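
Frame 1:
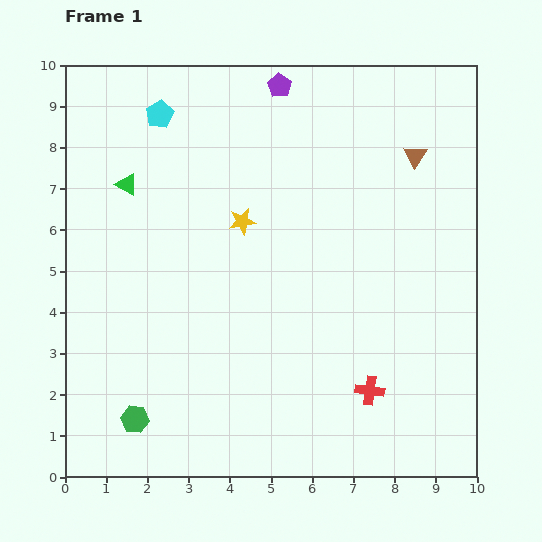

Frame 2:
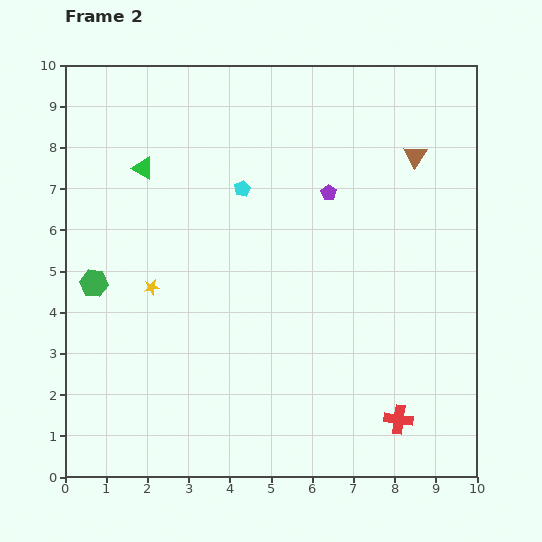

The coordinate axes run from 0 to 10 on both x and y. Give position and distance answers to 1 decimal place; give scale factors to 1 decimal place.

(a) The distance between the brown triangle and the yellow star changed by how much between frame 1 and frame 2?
+2.7

Distance in frame 1: 4.5. Distance in frame 2: 7.2.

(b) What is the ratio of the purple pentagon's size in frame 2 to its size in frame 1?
0.7×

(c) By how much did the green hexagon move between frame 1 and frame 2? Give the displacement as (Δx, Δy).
(-1.0, 3.3)

The green hexagon was at (1.7, 1.4) in frame 1 and (0.7, 4.7) in frame 2.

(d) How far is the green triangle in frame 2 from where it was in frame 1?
0.6

The green triangle moved from (1.5, 7.1) to (1.9, 7.5), a distance of √(0.4² + 0.4²) ≈ 0.6.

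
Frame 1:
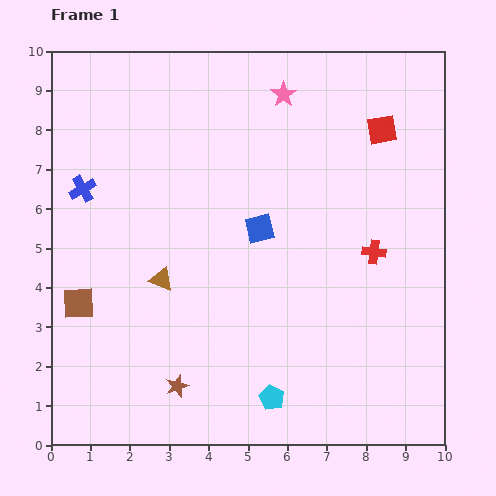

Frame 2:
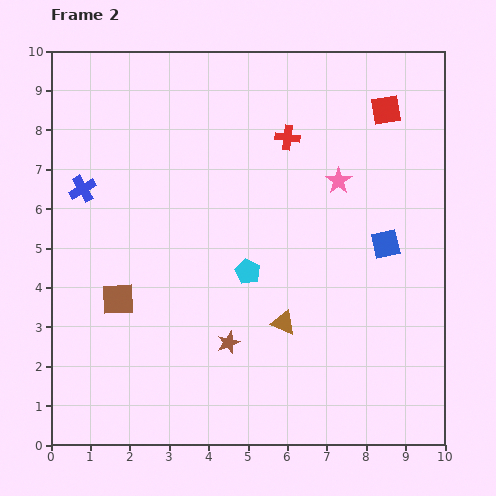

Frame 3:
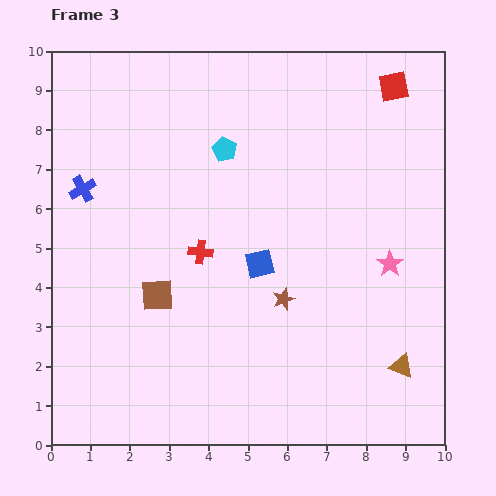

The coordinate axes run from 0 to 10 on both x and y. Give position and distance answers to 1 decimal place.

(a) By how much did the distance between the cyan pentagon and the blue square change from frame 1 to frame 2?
-0.7

Distance in frame 1: 4.3. Distance in frame 2: 3.6.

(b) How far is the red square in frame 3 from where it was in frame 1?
1.1

The red square moved from (8.4, 8.0) to (8.7, 9.1), a distance of √(0.3² + 1.1²) ≈ 1.1.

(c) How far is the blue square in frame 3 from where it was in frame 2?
3.2

The blue square moved from (8.5, 5.1) to (5.3, 4.6), a distance of √(3.2² + 0.5²) ≈ 3.2.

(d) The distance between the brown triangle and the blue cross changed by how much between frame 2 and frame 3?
+3.2

Distance in frame 2: 6.1. Distance in frame 3: 9.3.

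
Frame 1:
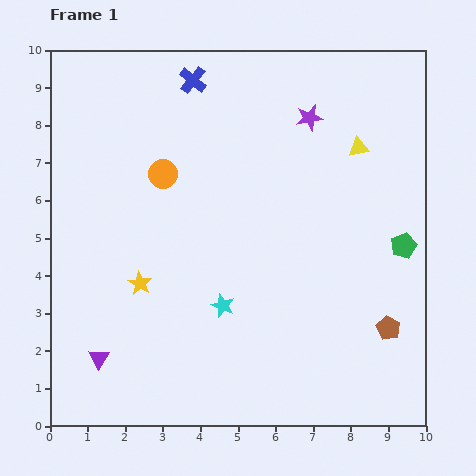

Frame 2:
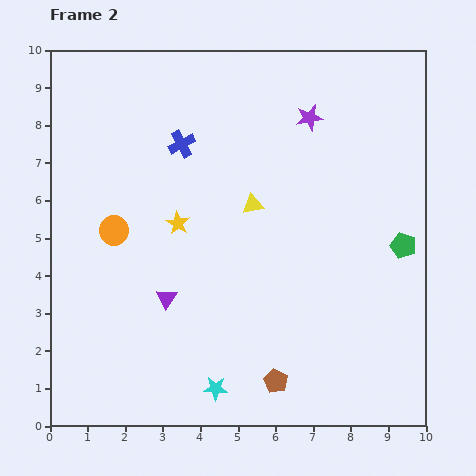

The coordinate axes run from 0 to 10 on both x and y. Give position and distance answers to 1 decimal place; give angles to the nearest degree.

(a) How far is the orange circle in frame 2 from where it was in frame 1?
2.0

The orange circle moved from (3.0, 6.7) to (1.7, 5.2), a distance of √(1.3² + 1.5²) ≈ 2.0.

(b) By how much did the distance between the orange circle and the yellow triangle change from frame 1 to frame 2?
-1.4

Distance in frame 1: 5.2. Distance in frame 2: 3.8.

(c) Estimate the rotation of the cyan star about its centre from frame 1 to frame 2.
19° counter-clockwise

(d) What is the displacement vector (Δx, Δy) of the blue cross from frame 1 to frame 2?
(-0.3, -1.7)

The blue cross was at (3.8, 9.2) in frame 1 and (3.5, 7.5) in frame 2.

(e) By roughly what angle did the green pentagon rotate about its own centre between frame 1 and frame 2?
28° counter-clockwise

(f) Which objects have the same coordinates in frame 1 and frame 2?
the green pentagon, the purple star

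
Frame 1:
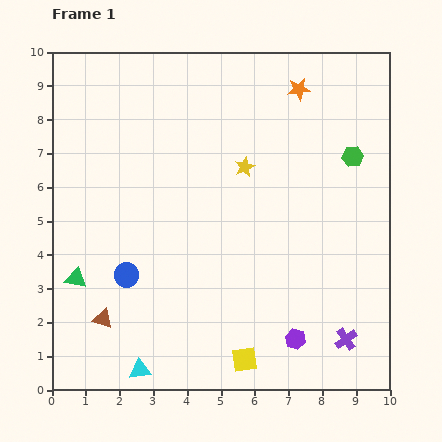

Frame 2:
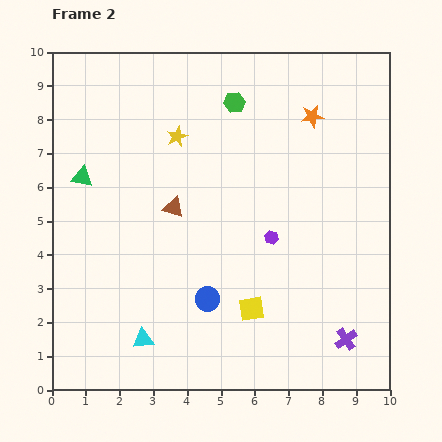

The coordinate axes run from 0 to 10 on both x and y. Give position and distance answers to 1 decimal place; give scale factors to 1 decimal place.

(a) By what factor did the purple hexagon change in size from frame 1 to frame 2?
0.7×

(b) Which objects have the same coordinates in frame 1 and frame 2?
the purple cross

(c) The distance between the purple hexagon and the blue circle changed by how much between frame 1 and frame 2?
-2.7

Distance in frame 1: 5.3. Distance in frame 2: 2.6.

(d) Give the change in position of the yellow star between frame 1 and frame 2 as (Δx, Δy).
(-2.0, 0.9)

The yellow star was at (5.7, 6.6) in frame 1 and (3.7, 7.5) in frame 2.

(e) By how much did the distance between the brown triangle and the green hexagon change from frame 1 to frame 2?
-5.2

Distance in frame 1: 8.8. Distance in frame 2: 3.6.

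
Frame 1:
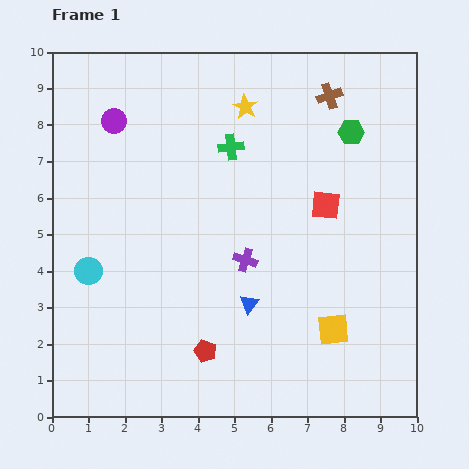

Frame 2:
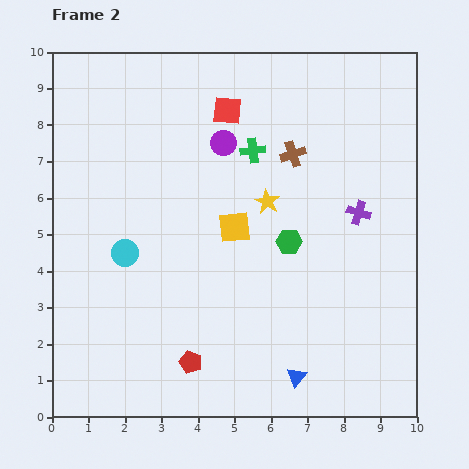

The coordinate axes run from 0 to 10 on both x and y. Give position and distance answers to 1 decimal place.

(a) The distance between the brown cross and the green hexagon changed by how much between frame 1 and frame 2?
+1.2

Distance in frame 1: 1.2. Distance in frame 2: 2.4.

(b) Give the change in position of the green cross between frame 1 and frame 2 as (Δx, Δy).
(0.6, -0.1)

The green cross was at (4.9, 7.4) in frame 1 and (5.5, 7.3) in frame 2.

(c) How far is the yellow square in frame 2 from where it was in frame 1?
3.9

The yellow square moved from (7.7, 2.4) to (5.0, 5.2), a distance of √(2.7² + 2.8²) ≈ 3.9.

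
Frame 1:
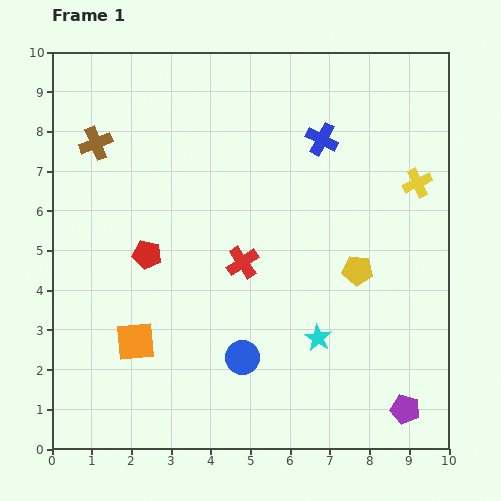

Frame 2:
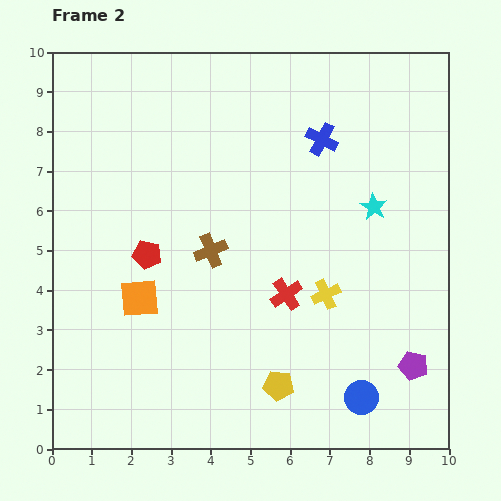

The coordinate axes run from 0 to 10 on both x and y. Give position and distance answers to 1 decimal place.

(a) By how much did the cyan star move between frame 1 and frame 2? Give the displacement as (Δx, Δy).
(1.4, 3.3)

The cyan star was at (6.7, 2.8) in frame 1 and (8.1, 6.1) in frame 2.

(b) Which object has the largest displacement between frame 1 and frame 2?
the brown cross

(moved 4.0; next 3.6)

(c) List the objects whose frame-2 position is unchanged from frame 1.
the blue cross, the red pentagon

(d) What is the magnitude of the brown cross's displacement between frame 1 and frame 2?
4.0

The brown cross moved from (1.1, 7.7) to (4.0, 5.0), a distance of √(2.9² + 2.7²) ≈ 4.0.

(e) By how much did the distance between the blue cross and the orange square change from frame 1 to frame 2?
-0.8

Distance in frame 1: 6.9. Distance in frame 2: 6.1.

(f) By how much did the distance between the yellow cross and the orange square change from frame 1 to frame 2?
-3.4

Distance in frame 1: 8.1. Distance in frame 2: 4.7.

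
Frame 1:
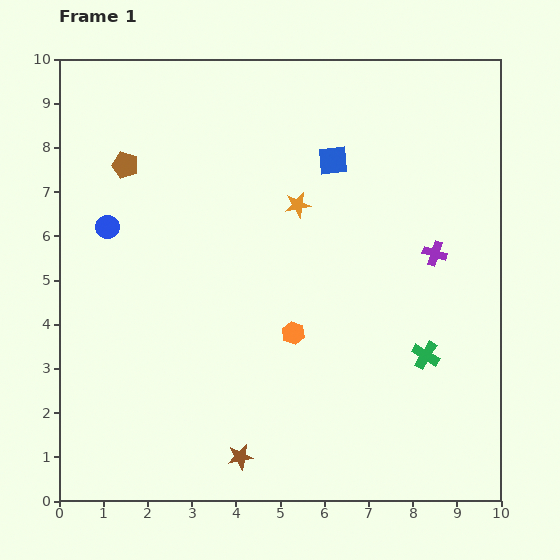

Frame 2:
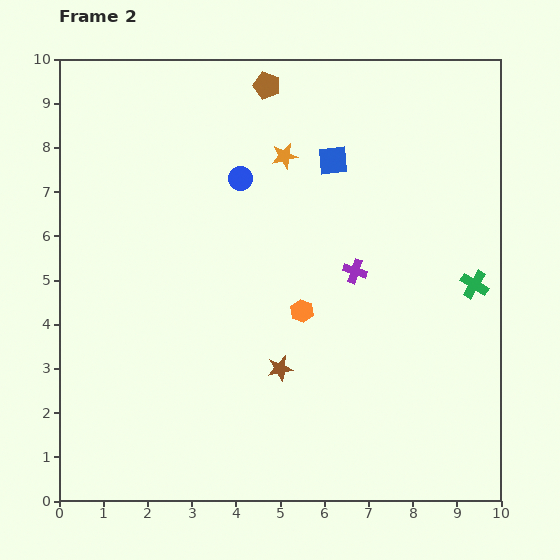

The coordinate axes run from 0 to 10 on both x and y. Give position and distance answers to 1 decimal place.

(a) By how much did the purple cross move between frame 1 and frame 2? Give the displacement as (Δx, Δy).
(-1.8, -0.4)

The purple cross was at (8.5, 5.6) in frame 1 and (6.7, 5.2) in frame 2.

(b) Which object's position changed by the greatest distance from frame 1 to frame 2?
the brown pentagon

(moved 3.7; next 3.2)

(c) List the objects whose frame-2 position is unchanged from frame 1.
the blue square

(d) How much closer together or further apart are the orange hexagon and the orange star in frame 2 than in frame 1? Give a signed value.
+0.6

Distance in frame 1: 2.9. Distance in frame 2: 3.5.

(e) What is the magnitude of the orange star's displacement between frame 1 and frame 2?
1.1

The orange star moved from (5.4, 6.7) to (5.1, 7.8), a distance of √(0.3² + 1.1²) ≈ 1.1.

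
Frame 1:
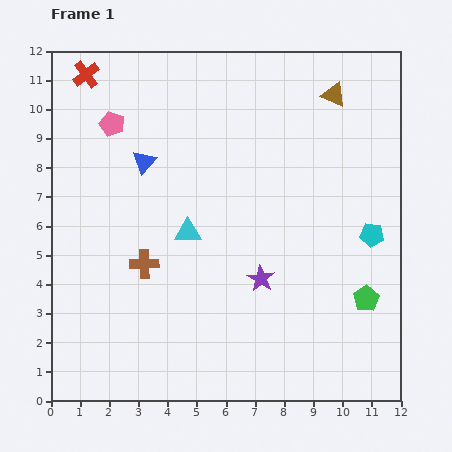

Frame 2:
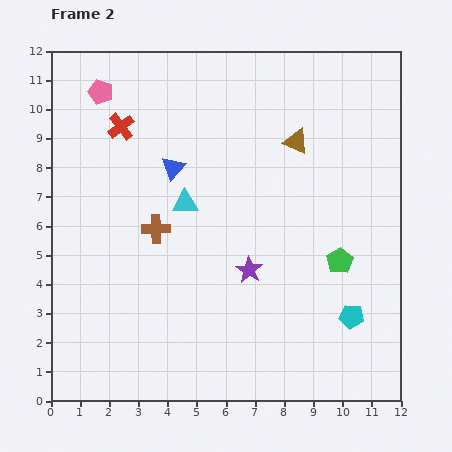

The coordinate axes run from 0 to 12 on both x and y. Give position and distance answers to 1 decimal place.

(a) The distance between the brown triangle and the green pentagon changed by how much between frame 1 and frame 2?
-2.7

Distance in frame 1: 7.1. Distance in frame 2: 4.4.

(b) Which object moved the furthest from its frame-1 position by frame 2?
the cyan pentagon

(moved 2.9; next 2.2)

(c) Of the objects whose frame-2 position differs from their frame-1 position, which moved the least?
the purple star

(moved 0.5)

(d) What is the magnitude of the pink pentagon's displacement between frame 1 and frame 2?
1.2

The pink pentagon moved from (2.1, 9.5) to (1.7, 10.6), a distance of √(0.4² + 1.1²) ≈ 1.2.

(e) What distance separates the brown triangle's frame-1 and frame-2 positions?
2.1

The brown triangle moved from (9.7, 10.5) to (8.4, 8.9), a distance of √(1.3² + 1.6²) ≈ 2.1.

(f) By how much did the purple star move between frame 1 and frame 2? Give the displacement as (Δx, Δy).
(-0.4, 0.3)

The purple star was at (7.2, 4.2) in frame 1 and (6.8, 4.5) in frame 2.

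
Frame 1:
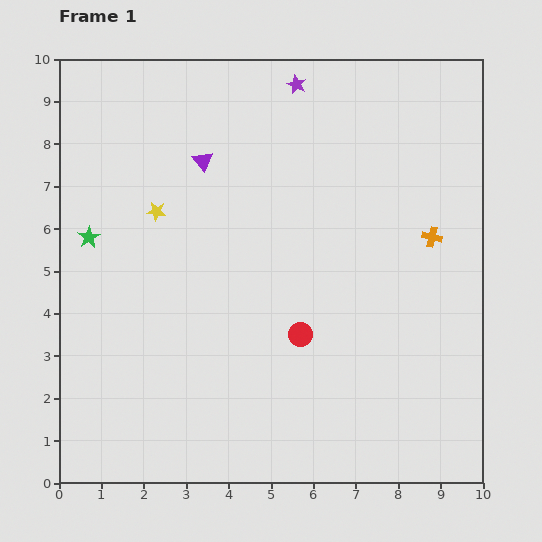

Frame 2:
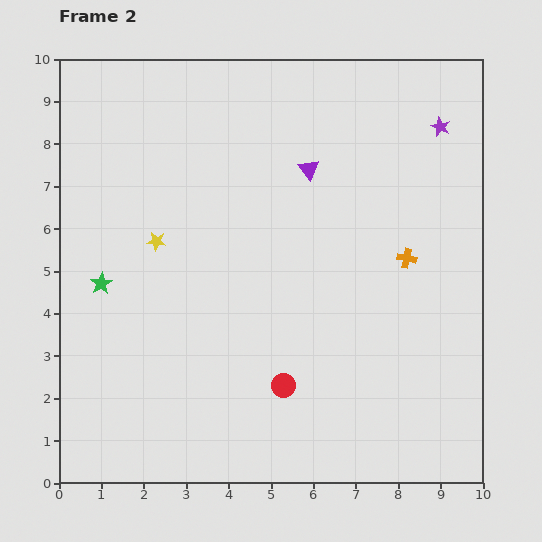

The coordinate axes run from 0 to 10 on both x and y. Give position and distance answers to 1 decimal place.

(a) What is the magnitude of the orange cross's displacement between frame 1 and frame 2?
0.8

The orange cross moved from (8.8, 5.8) to (8.2, 5.3), a distance of √(0.6² + 0.5²) ≈ 0.8.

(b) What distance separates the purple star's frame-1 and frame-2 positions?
3.5

The purple star moved from (5.6, 9.4) to (9.0, 8.4), a distance of √(3.4² + 1.0²) ≈ 3.5.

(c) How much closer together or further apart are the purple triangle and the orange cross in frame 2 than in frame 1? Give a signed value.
-2.6

Distance in frame 1: 5.7. Distance in frame 2: 3.1.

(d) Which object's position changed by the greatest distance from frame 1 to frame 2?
the purple star

(moved 3.5; next 2.5)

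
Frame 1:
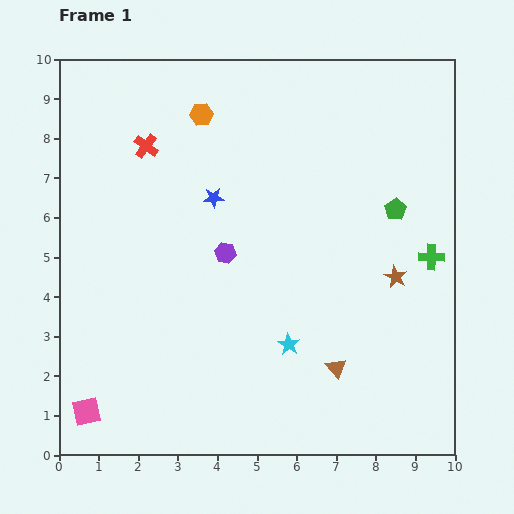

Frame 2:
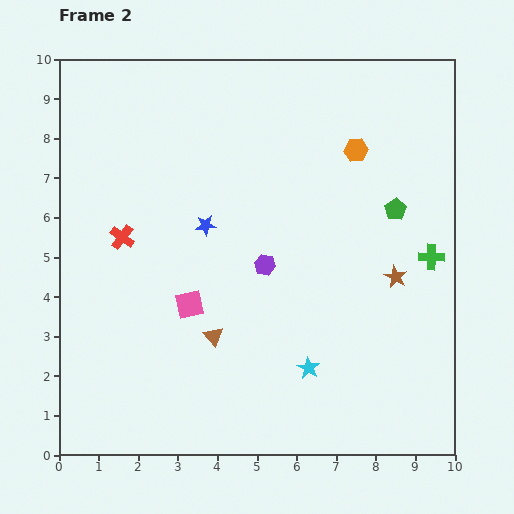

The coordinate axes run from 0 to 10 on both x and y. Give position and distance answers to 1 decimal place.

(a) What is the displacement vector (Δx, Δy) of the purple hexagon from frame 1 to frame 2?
(1.0, -0.3)

The purple hexagon was at (4.2, 5.1) in frame 1 and (5.2, 4.8) in frame 2.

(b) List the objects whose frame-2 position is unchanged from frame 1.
the green pentagon, the brown star, the green cross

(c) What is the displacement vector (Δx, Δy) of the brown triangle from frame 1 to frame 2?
(-3.1, 0.8)

The brown triangle was at (7.0, 2.2) in frame 1 and (3.9, 3.0) in frame 2.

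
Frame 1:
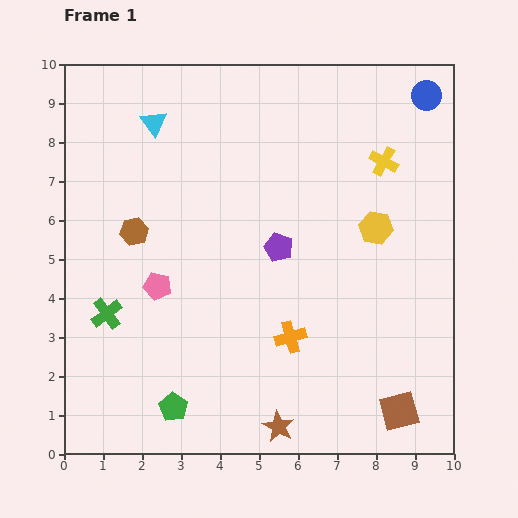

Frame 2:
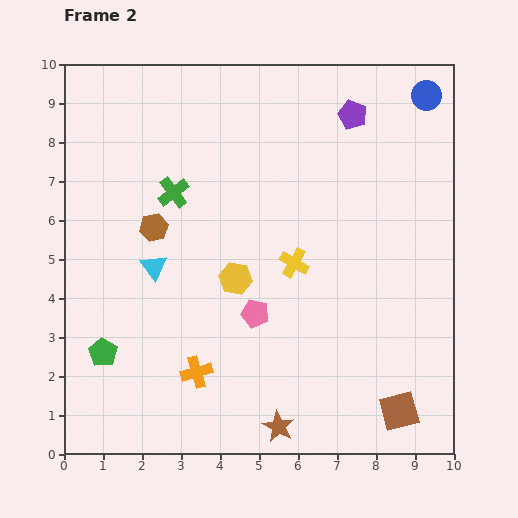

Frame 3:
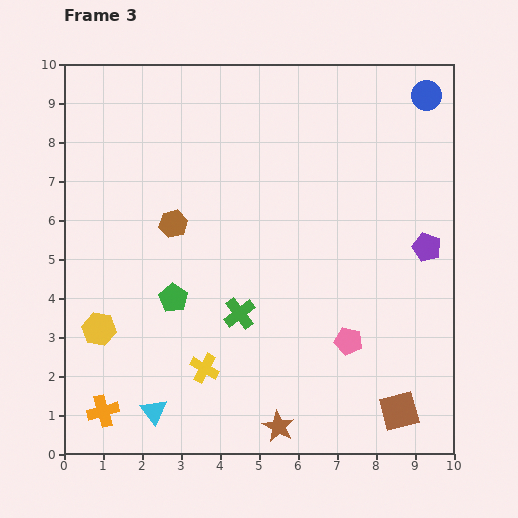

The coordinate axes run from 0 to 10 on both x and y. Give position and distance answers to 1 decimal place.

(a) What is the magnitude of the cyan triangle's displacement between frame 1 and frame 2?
3.7

The cyan triangle moved from (2.3, 8.5) to (2.3, 4.8), a distance of √(0.0² + 3.7²) ≈ 3.7.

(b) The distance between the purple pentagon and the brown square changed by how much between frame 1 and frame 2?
+2.5

Distance in frame 1: 5.2. Distance in frame 2: 7.7.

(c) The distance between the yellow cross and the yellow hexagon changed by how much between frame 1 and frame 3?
+1.2

Distance in frame 1: 1.7. Distance in frame 3: 2.9.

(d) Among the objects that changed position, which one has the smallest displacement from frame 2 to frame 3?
the brown hexagon

(moved 0.5)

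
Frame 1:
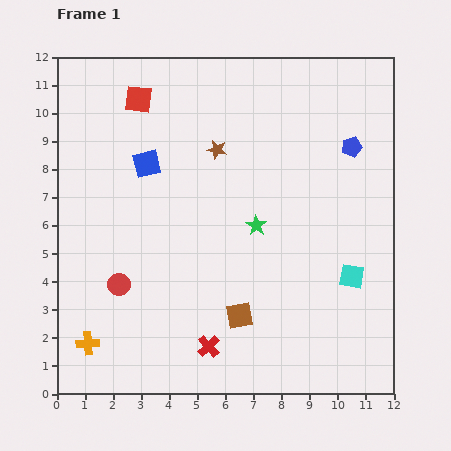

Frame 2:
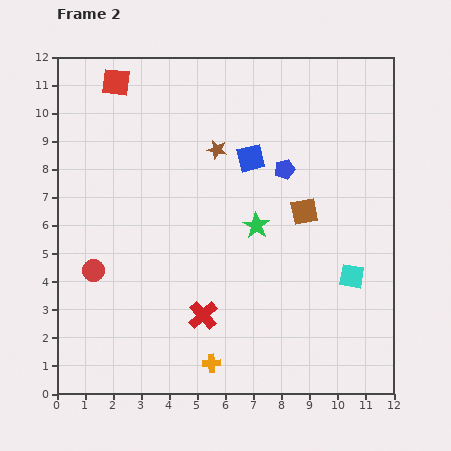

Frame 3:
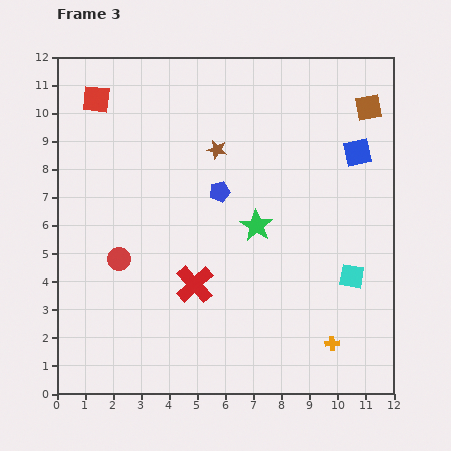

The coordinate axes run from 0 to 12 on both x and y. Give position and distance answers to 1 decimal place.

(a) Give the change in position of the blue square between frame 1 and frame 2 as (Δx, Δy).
(3.7, 0.2)

The blue square was at (3.2, 8.2) in frame 1 and (6.9, 8.4) in frame 2.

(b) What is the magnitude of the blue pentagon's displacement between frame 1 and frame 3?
5.0

The blue pentagon moved from (10.5, 8.8) to (5.8, 7.2), a distance of √(4.7² + 1.6²) ≈ 5.0.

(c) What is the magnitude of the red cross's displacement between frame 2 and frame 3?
1.1

The red cross moved from (5.2, 2.8) to (4.9, 3.9), a distance of √(0.3² + 1.1²) ≈ 1.1.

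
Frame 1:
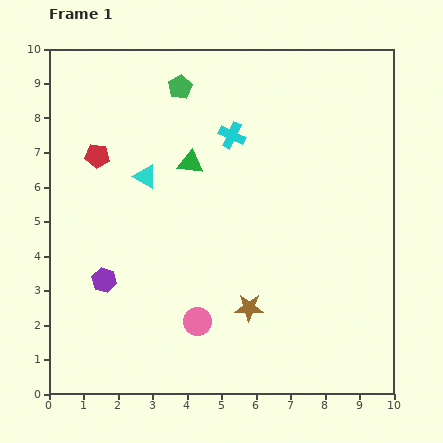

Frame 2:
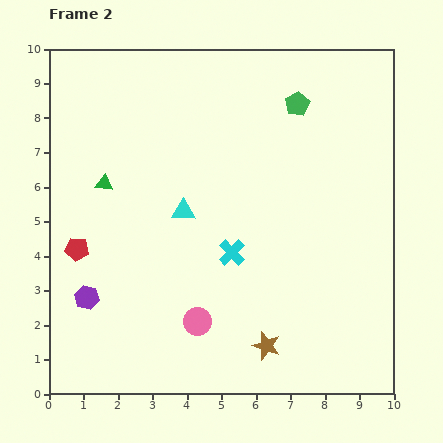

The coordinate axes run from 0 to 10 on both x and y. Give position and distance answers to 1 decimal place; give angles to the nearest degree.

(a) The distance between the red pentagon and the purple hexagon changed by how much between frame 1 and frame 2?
-2.2

Distance in frame 1: 3.6. Distance in frame 2: 1.4.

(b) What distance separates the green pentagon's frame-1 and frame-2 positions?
3.4

The green pentagon moved from (3.8, 8.9) to (7.2, 8.4), a distance of √(3.4² + 0.5²) ≈ 3.4.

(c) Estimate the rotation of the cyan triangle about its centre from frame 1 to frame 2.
29° counter-clockwise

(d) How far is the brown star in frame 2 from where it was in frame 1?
1.2

The brown star moved from (5.8, 2.5) to (6.3, 1.4), a distance of √(0.5² + 1.1²) ≈ 1.2.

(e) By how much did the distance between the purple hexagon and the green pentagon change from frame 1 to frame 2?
+2.3

Distance in frame 1: 6.0. Distance in frame 2: 8.3.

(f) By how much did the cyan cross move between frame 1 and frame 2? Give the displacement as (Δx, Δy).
(0.0, -3.4)

The cyan cross was at (5.3, 7.5) in frame 1 and (5.3, 4.1) in frame 2.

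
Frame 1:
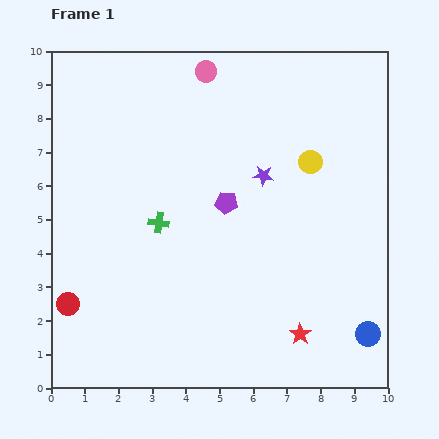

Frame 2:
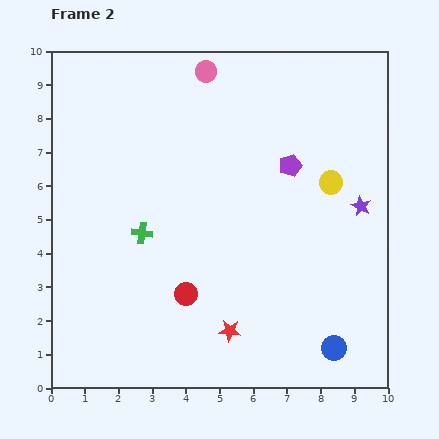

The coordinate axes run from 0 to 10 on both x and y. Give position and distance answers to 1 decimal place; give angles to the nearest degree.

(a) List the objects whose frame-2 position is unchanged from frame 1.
the pink circle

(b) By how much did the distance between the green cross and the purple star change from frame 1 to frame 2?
+3.1

Distance in frame 1: 3.4. Distance in frame 2: 6.5.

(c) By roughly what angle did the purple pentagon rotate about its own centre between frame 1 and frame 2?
25° counter-clockwise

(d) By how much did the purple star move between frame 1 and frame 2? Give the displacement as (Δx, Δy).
(2.9, -0.9)

The purple star was at (6.3, 6.3) in frame 1 and (9.2, 5.4) in frame 2.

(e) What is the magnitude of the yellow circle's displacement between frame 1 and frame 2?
0.8

The yellow circle moved from (7.7, 6.7) to (8.3, 6.1), a distance of √(0.6² + 0.6²) ≈ 0.8.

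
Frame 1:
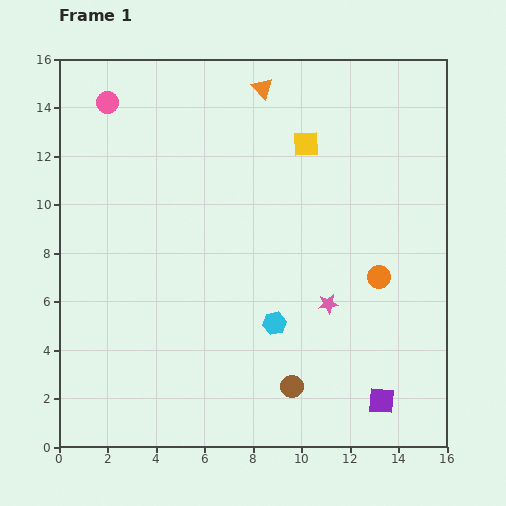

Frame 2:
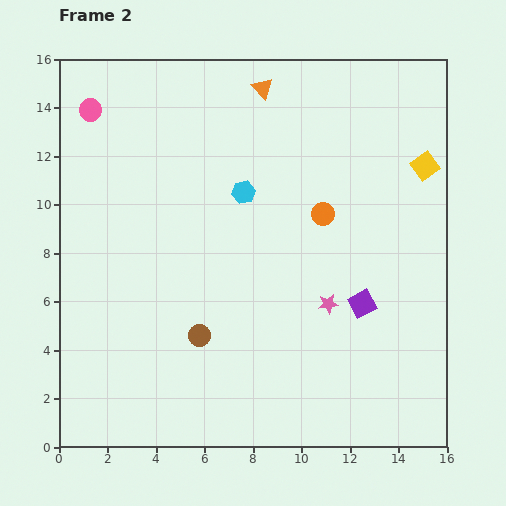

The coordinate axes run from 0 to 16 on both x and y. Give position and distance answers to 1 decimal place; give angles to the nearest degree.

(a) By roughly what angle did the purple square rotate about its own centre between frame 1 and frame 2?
32° counter-clockwise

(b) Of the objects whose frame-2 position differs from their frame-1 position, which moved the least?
the pink circle

(moved 0.8)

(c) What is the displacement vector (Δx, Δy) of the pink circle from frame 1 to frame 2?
(-0.7, -0.3)

The pink circle was at (2.0, 14.2) in frame 1 and (1.3, 13.9) in frame 2.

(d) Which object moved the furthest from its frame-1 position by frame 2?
the cyan hexagon

(moved 5.6; next 5.0)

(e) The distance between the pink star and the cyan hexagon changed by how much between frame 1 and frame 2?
+3.5

Distance in frame 1: 2.3. Distance in frame 2: 5.8.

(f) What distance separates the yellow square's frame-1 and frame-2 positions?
5.0

The yellow square moved from (10.2, 12.5) to (15.1, 11.6), a distance of √(4.9² + 0.9²) ≈ 5.0.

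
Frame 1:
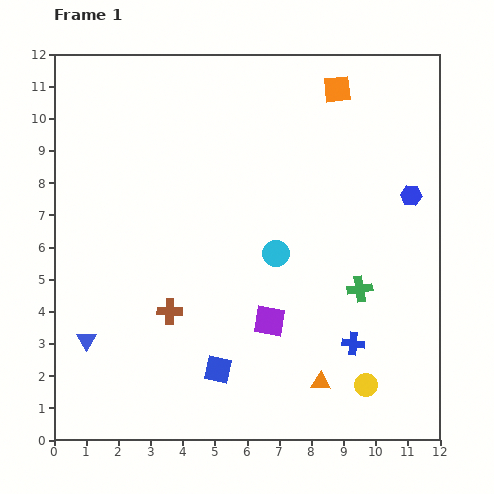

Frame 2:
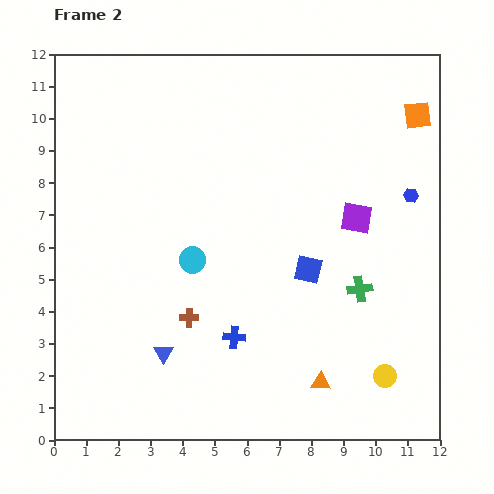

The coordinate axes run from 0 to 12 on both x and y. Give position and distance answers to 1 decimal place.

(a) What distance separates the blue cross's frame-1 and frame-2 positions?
3.7

The blue cross moved from (9.3, 3.0) to (5.6, 3.2), a distance of √(3.7² + 0.2²) ≈ 3.7.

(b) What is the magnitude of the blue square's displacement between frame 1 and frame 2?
4.2

The blue square moved from (5.1, 2.2) to (7.9, 5.3), a distance of √(2.8² + 3.1²) ≈ 4.2.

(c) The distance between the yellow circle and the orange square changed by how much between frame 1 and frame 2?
-1.0

Distance in frame 1: 9.2. Distance in frame 2: 8.2.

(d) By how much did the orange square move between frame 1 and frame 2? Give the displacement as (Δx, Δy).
(2.5, -0.8)

The orange square was at (8.8, 10.9) in frame 1 and (11.3, 10.1) in frame 2.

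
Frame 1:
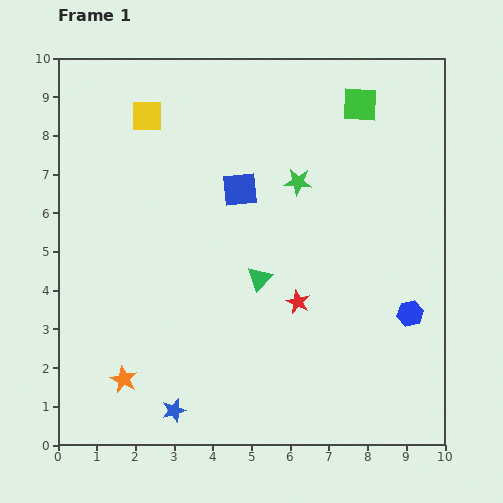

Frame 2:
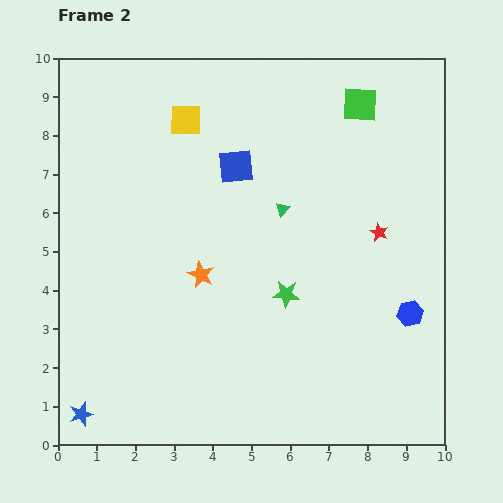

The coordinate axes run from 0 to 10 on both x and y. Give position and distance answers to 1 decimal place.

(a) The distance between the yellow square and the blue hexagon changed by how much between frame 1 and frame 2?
-0.8

Distance in frame 1: 8.5. Distance in frame 2: 7.7.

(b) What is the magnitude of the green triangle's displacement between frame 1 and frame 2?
1.9

The green triangle moved from (5.2, 4.3) to (5.8, 6.1), a distance of √(0.6² + 1.8²) ≈ 1.9.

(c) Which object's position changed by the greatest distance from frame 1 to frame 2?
the orange star

(moved 3.4; next 2.9)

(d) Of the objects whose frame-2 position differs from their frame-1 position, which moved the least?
the blue square

(moved 0.6)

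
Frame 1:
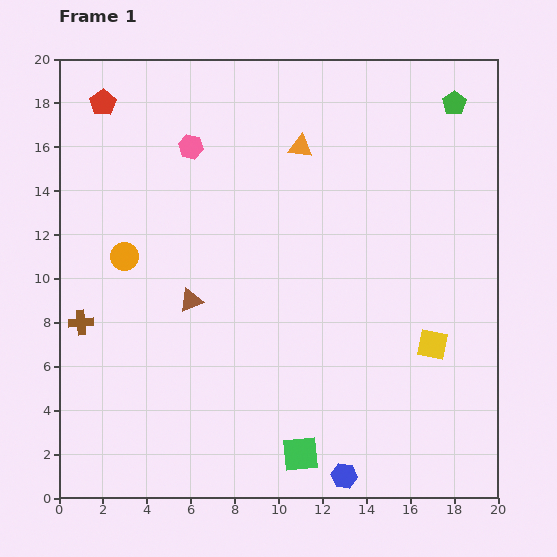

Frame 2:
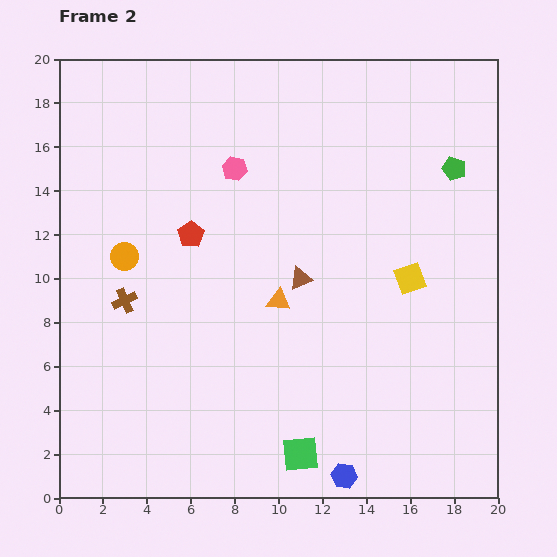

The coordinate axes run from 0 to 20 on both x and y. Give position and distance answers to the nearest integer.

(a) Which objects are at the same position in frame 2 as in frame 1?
the orange circle, the green square, the blue hexagon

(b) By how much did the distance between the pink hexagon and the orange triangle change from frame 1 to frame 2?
+1

Distance in frame 1: 5. Distance in frame 2: 6.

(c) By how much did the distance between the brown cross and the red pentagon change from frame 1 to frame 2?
-6

Distance in frame 1: 10. Distance in frame 2: 4.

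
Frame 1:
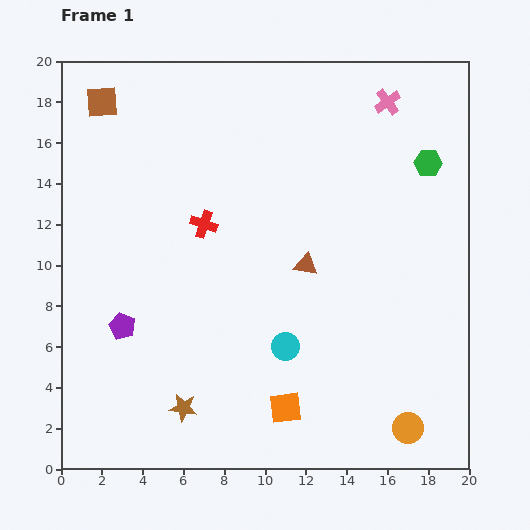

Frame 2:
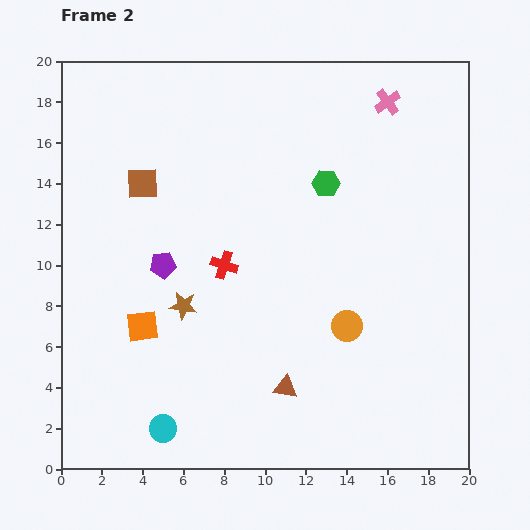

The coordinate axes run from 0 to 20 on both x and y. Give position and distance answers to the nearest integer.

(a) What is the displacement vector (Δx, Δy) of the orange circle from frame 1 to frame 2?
(-3, 5)

The orange circle was at (17, 2) in frame 1 and (14, 7) in frame 2.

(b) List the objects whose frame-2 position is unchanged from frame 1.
the pink cross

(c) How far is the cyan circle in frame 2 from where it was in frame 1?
7

The cyan circle moved from (11, 6) to (5, 2), a distance of √(6² + 4²) ≈ 7.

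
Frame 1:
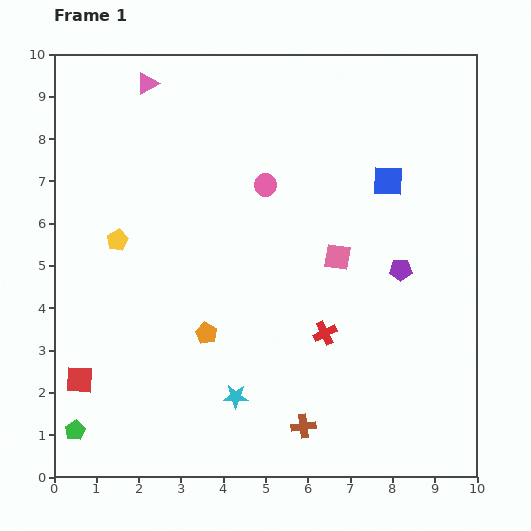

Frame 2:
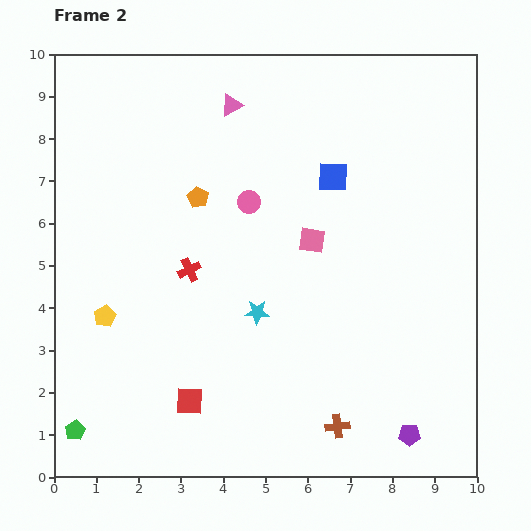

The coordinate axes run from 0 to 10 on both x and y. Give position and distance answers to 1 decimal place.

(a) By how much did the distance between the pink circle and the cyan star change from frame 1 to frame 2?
-2.4

Distance in frame 1: 5.0. Distance in frame 2: 2.6.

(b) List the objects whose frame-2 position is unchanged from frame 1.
the green pentagon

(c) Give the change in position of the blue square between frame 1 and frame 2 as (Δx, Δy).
(-1.3, 0.1)

The blue square was at (7.9, 7.0) in frame 1 and (6.6, 7.1) in frame 2.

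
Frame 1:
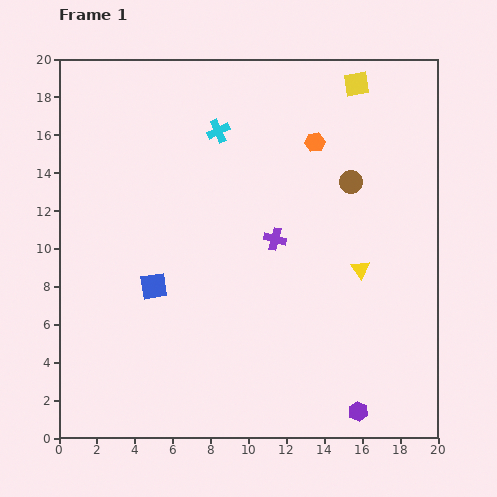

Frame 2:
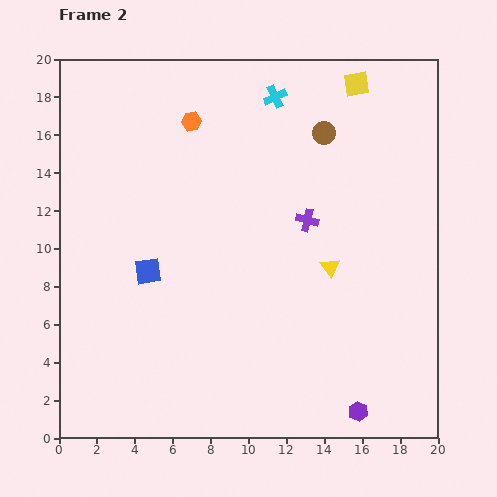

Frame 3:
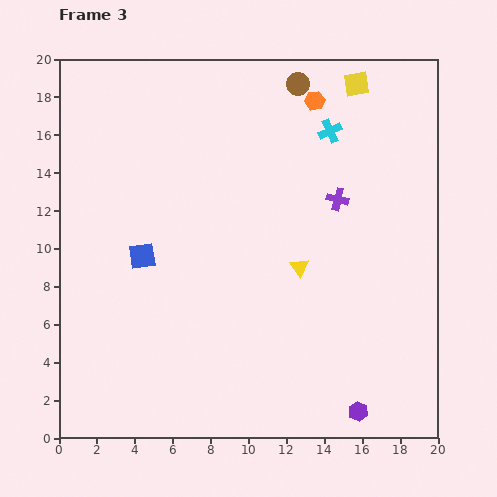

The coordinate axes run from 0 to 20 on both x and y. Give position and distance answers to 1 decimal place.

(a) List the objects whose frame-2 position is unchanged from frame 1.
the yellow square, the purple hexagon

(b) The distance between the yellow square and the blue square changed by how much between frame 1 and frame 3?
-0.6

Distance in frame 1: 15.1. Distance in frame 3: 14.5.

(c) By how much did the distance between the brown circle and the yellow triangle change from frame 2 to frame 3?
+2.6

Distance in frame 2: 7.1. Distance in frame 3: 9.7.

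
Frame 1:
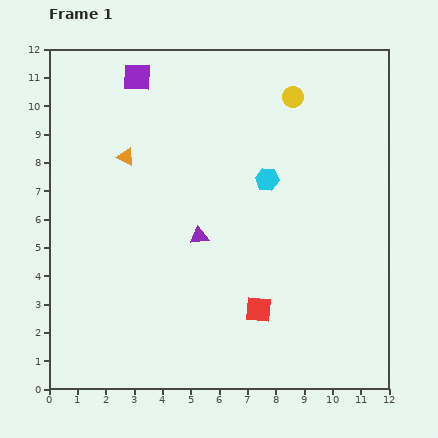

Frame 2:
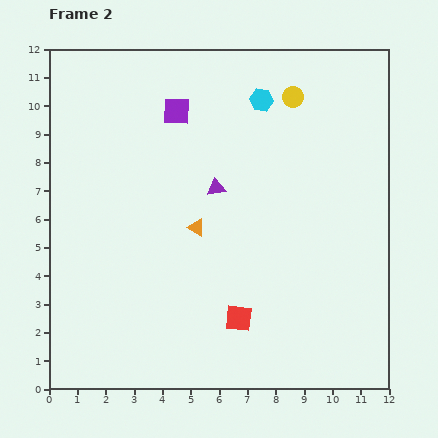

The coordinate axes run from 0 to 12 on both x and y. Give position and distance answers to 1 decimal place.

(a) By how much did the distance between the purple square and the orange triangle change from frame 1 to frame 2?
+1.4

Distance in frame 1: 2.8. Distance in frame 2: 4.2.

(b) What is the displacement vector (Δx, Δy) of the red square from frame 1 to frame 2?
(-0.7, -0.3)

The red square was at (7.4, 2.8) in frame 1 and (6.7, 2.5) in frame 2.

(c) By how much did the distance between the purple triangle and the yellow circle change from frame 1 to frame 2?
-1.7

Distance in frame 1: 5.9. Distance in frame 2: 4.2.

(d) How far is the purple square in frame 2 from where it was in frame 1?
1.8

The purple square moved from (3.1, 11.0) to (4.5, 9.8), a distance of √(1.4² + 1.2²) ≈ 1.8.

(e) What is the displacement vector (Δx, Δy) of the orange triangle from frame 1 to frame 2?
(2.5, -2.5)

The orange triangle was at (2.7, 8.2) in frame 1 and (5.2, 5.7) in frame 2.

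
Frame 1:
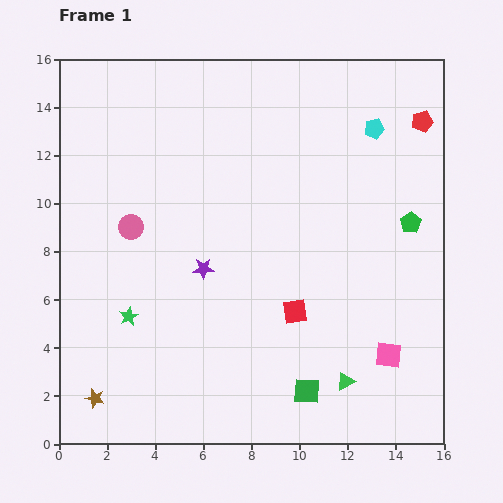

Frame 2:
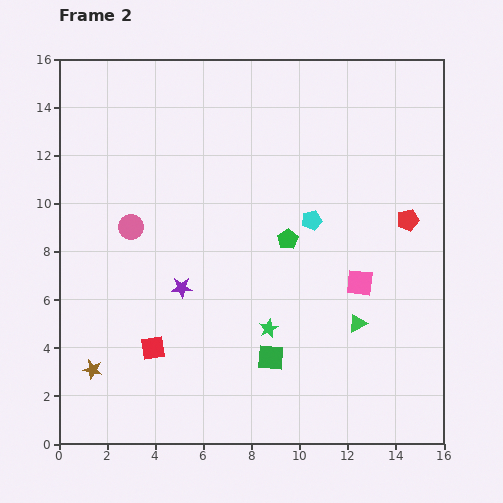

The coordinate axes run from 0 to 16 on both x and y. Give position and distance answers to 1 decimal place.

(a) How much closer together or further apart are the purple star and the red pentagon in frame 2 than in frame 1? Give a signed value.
-1.2

Distance in frame 1: 11.0. Distance in frame 2: 9.8.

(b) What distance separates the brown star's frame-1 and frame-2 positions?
1.2

The brown star moved from (1.5, 1.9) to (1.4, 3.1), a distance of √(0.1² + 1.2²) ≈ 1.2.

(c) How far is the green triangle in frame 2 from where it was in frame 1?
2.5

The green triangle moved from (11.9, 2.6) to (12.4, 5.0), a distance of √(0.5² + 2.4²) ≈ 2.5.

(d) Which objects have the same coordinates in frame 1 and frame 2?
the pink circle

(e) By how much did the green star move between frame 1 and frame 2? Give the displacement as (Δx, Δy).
(5.8, -0.5)

The green star was at (2.9, 5.3) in frame 1 and (8.7, 4.8) in frame 2.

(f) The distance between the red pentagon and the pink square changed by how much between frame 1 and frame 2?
-6.5

Distance in frame 1: 9.8. Distance in frame 2: 3.3.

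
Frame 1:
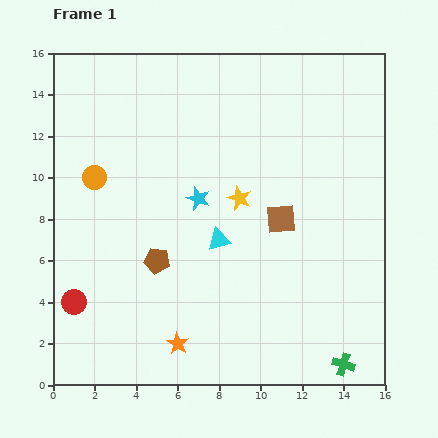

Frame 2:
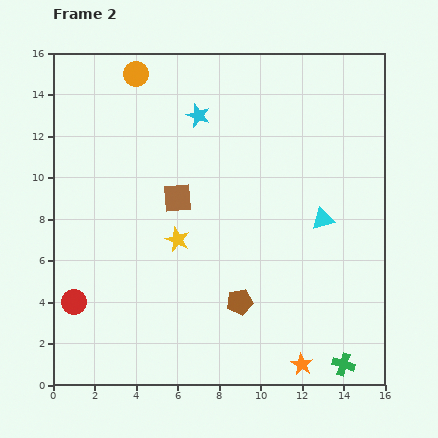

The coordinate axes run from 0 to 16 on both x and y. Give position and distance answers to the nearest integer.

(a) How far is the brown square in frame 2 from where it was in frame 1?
5

The brown square moved from (11, 8) to (6, 9), a distance of √(5² + 1²) ≈ 5.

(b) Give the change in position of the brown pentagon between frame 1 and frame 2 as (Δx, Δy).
(4, -2)

The brown pentagon was at (5, 6) in frame 1 and (9, 4) in frame 2.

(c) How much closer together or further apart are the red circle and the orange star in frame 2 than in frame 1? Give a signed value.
+6

Distance in frame 1: 5. Distance in frame 2: 11.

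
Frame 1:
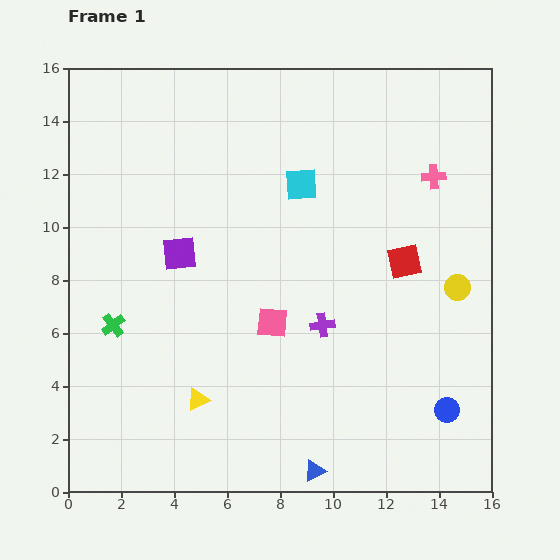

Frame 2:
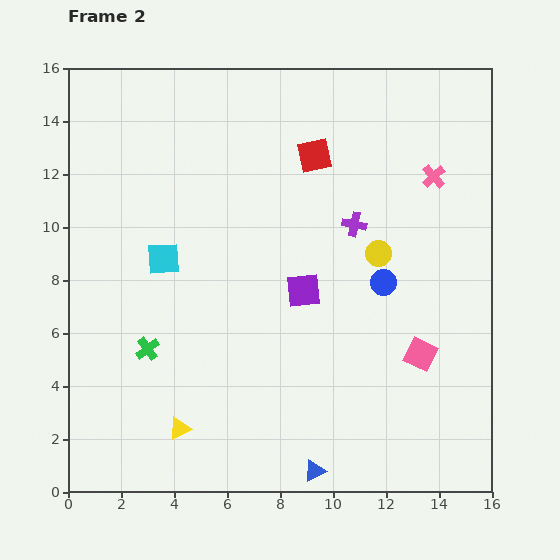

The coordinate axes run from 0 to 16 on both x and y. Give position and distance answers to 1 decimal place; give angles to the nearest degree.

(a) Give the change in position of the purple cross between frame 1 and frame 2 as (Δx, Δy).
(1.2, 3.8)

The purple cross was at (9.6, 6.3) in frame 1 and (10.8, 10.1) in frame 2.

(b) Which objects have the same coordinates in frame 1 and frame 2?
the pink cross, the blue triangle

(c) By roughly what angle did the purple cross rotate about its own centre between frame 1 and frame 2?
20° clockwise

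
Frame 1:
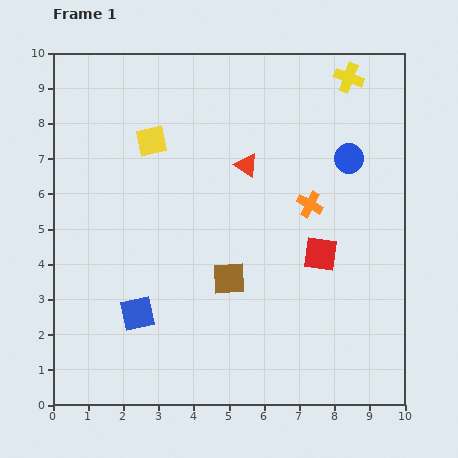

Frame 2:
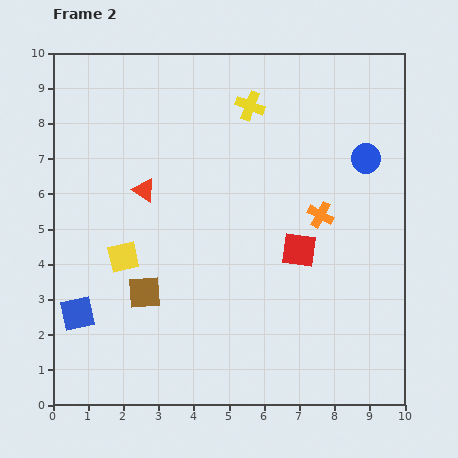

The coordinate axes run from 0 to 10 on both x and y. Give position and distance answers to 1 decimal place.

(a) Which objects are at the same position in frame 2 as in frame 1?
none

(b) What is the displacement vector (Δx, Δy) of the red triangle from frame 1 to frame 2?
(-2.9, -0.7)

The red triangle was at (5.5, 6.8) in frame 1 and (2.6, 6.1) in frame 2.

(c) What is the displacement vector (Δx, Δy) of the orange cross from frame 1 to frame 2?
(0.3, -0.3)

The orange cross was at (7.3, 5.7) in frame 1 and (7.6, 5.4) in frame 2.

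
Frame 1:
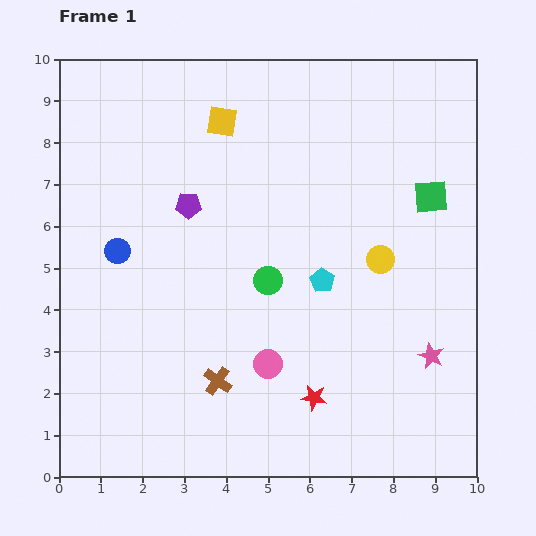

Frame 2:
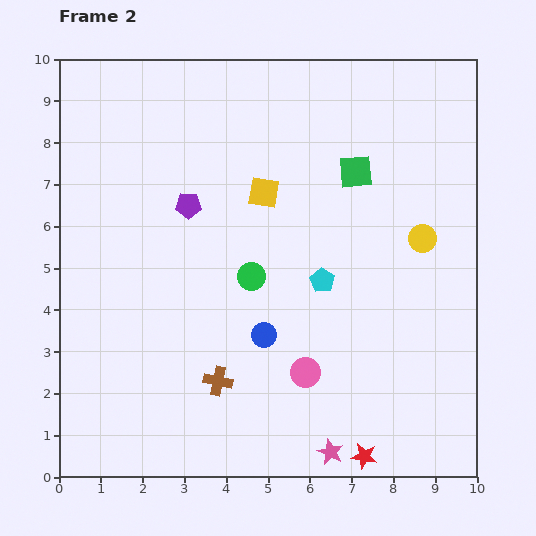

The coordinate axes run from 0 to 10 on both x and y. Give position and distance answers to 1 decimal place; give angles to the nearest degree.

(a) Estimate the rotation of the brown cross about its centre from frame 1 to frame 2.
24° counter-clockwise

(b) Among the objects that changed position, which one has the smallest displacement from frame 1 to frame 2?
the green circle

(moved 0.4)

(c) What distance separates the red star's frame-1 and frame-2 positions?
1.8

The red star moved from (6.1, 1.9) to (7.3, 0.5), a distance of √(1.2² + 1.4²) ≈ 1.8.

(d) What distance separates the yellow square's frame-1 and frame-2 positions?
2.0

The yellow square moved from (3.9, 8.5) to (4.9, 6.8), a distance of √(1.0² + 1.7²) ≈ 2.0.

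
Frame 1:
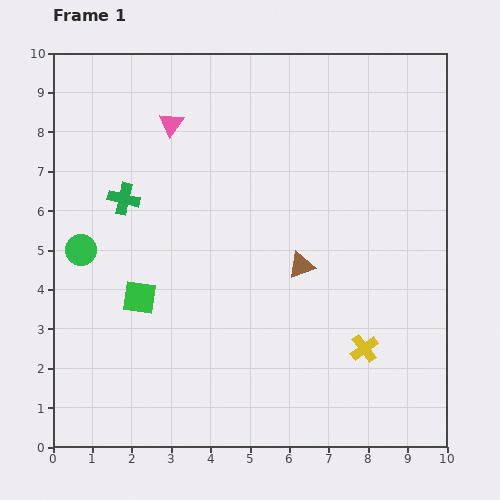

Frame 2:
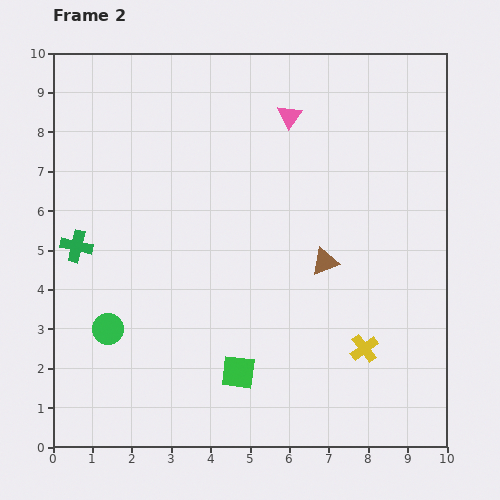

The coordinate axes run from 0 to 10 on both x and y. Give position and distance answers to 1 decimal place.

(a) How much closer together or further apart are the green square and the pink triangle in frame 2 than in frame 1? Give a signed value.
+2.1

Distance in frame 1: 4.5. Distance in frame 2: 6.6.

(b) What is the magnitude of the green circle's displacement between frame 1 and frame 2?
2.1

The green circle moved from (0.7, 5.0) to (1.4, 3.0), a distance of √(0.7² + 2.0²) ≈ 2.1.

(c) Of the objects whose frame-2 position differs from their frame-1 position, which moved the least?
the brown triangle

(moved 0.6)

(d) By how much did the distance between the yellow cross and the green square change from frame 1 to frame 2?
-2.5

Distance in frame 1: 5.8. Distance in frame 2: 3.3.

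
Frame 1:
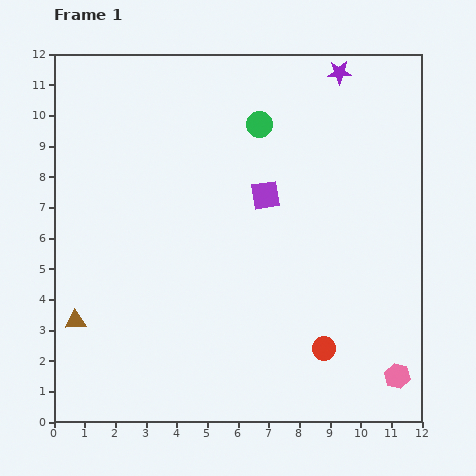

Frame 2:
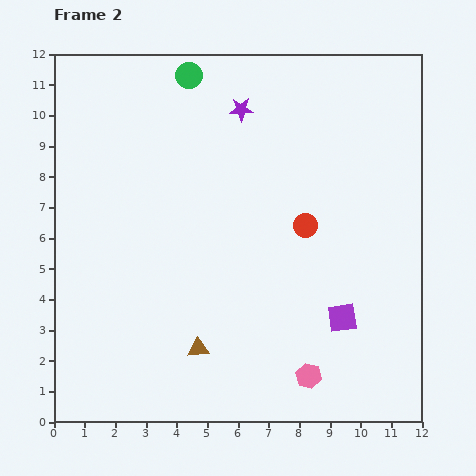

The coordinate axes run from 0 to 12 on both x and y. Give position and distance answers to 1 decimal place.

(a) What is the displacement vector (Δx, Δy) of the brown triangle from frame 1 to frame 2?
(4.0, -0.9)

The brown triangle was at (0.7, 3.3) in frame 1 and (4.7, 2.4) in frame 2.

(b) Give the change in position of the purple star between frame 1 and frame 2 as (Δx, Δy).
(-3.2, -1.2)

The purple star was at (9.3, 11.4) in frame 1 and (6.1, 10.2) in frame 2.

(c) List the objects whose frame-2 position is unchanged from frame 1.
none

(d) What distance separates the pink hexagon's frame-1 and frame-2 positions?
2.9

The pink hexagon moved from (11.2, 1.5) to (8.3, 1.5), a distance of √(2.9² + 0.0²) ≈ 2.9.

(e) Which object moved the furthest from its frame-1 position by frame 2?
the purple square

(moved 4.7; next 4.1)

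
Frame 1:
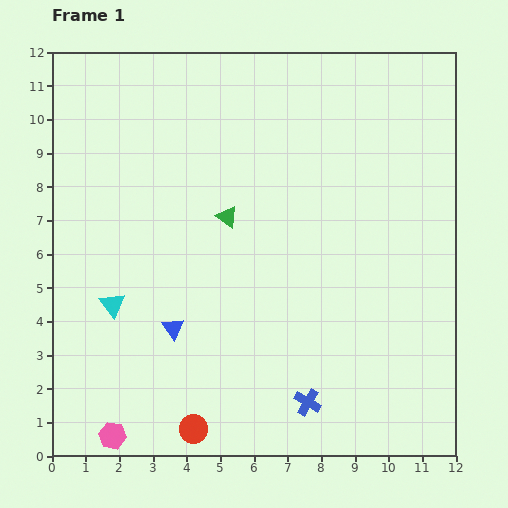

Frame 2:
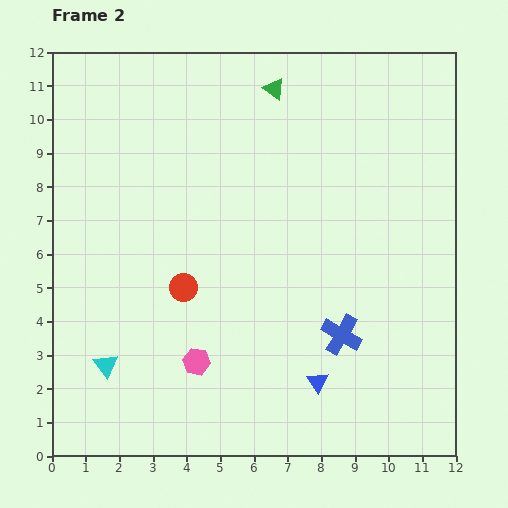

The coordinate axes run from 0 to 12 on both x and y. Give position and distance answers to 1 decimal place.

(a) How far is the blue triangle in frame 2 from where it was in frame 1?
4.6

The blue triangle moved from (3.6, 3.8) to (7.9, 2.2), a distance of √(4.3² + 1.6²) ≈ 4.6.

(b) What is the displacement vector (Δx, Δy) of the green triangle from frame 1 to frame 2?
(1.4, 3.8)

The green triangle was at (5.2, 7.1) in frame 1 and (6.6, 10.9) in frame 2.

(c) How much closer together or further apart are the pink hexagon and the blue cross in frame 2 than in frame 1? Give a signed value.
-1.5

Distance in frame 1: 5.9. Distance in frame 2: 4.4.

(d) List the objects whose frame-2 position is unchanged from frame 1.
none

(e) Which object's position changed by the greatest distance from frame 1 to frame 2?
the blue triangle

(moved 4.6; next 4.2)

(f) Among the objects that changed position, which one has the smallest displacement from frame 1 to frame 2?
the cyan triangle

(moved 1.8)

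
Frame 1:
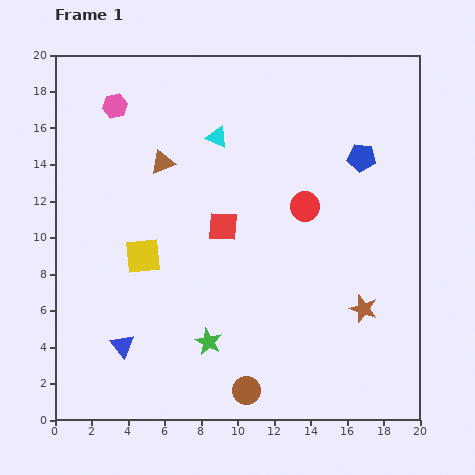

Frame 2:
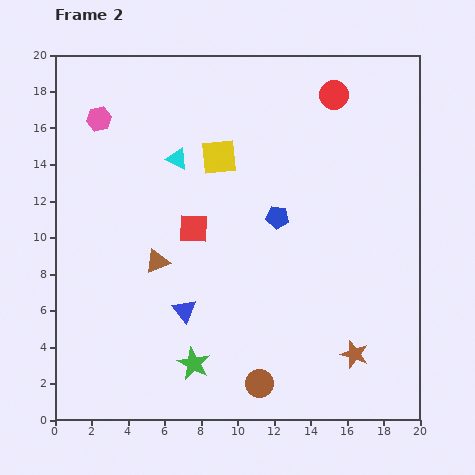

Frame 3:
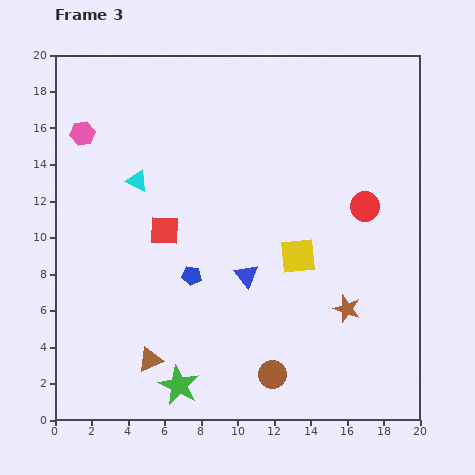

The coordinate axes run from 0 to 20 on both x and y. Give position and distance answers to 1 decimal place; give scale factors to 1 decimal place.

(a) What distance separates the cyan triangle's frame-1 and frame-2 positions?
2.5

The cyan triangle moved from (8.9, 15.5) to (6.7, 14.3), a distance of √(2.2² + 1.2²) ≈ 2.5.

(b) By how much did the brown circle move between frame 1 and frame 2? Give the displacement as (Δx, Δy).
(0.7, 0.4)

The brown circle was at (10.5, 1.6) in frame 1 and (11.2, 2.0) in frame 2.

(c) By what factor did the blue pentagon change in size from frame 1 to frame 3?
0.7×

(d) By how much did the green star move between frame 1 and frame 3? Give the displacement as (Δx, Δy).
(-1.6, -2.4)

The green star was at (8.4, 4.3) in frame 1 and (6.8, 1.9) in frame 3.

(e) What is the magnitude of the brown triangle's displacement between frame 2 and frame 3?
5.4

The brown triangle moved from (5.6, 8.7) to (5.2, 3.3), a distance of √(0.4² + 5.4²) ≈ 5.4.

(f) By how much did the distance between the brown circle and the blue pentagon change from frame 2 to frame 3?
-2.2

Distance in frame 2: 9.2. Distance in frame 3: 7.0.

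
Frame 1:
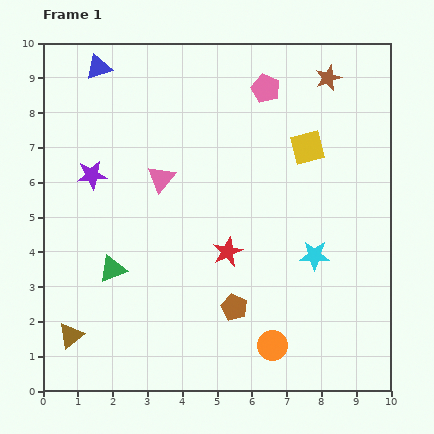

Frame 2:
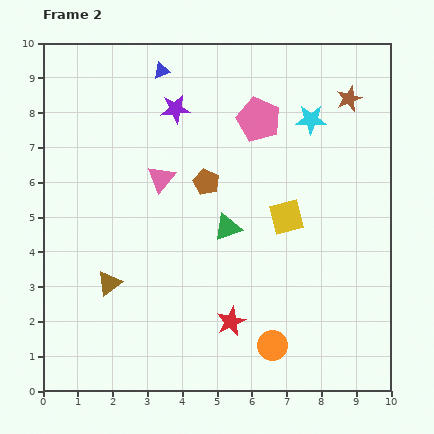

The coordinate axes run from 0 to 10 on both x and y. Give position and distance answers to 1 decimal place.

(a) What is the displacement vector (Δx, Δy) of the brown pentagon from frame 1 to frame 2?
(-0.8, 3.6)

The brown pentagon was at (5.5, 2.4) in frame 1 and (4.7, 6.0) in frame 2.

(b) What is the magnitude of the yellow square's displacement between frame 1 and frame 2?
2.1

The yellow square moved from (7.6, 7.0) to (7.0, 5.0), a distance of √(0.6² + 2.0²) ≈ 2.1.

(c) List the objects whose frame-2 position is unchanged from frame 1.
the pink triangle, the orange circle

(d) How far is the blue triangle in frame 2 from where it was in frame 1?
1.8

The blue triangle moved from (1.6, 9.3) to (3.4, 9.2), a distance of √(1.8² + 0.1²) ≈ 1.8.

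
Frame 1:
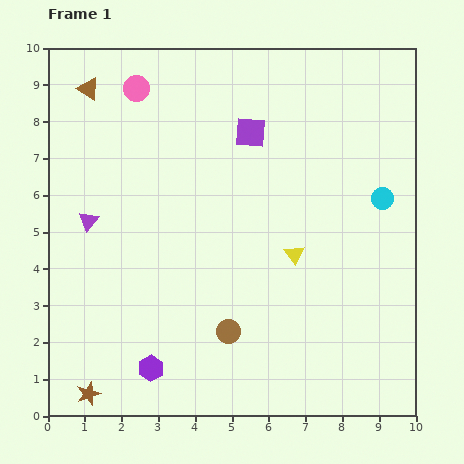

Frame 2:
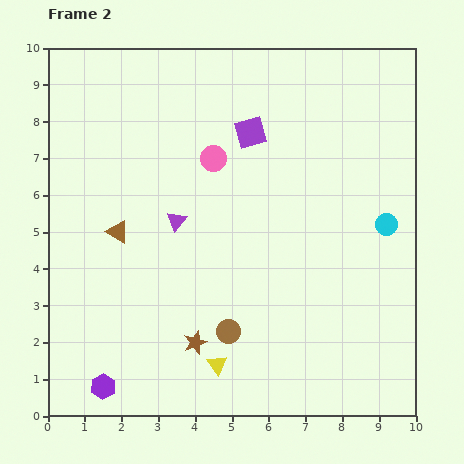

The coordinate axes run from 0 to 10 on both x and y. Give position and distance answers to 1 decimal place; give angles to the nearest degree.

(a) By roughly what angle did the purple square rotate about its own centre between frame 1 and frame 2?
21° counter-clockwise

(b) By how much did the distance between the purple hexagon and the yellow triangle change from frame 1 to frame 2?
-1.8

Distance in frame 1: 5.0. Distance in frame 2: 3.2.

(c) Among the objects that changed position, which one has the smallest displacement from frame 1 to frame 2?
the cyan circle

(moved 0.7)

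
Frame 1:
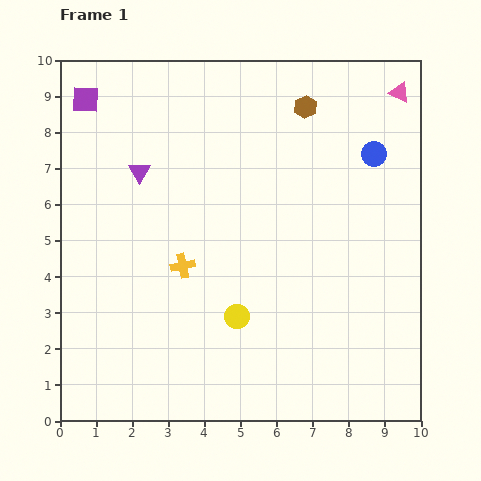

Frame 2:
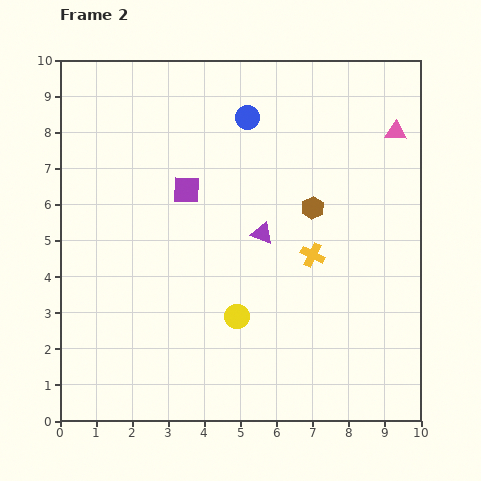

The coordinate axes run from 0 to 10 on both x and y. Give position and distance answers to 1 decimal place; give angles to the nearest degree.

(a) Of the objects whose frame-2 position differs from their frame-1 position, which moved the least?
the pink triangle

(moved 1.1)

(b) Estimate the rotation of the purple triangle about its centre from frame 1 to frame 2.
39° counter-clockwise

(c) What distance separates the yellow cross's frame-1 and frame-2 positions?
3.6

The yellow cross moved from (3.4, 4.3) to (7.0, 4.6), a distance of √(3.6² + 0.3²) ≈ 3.6.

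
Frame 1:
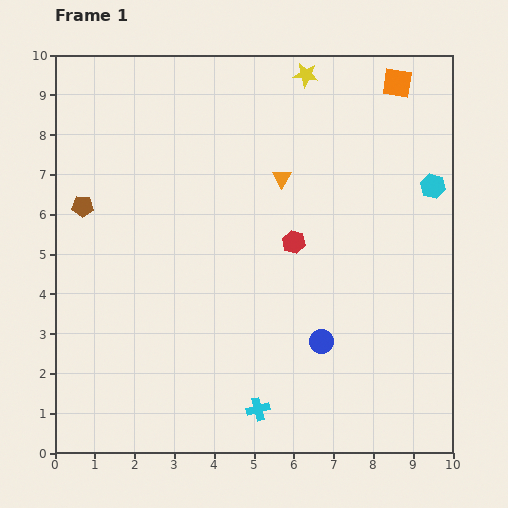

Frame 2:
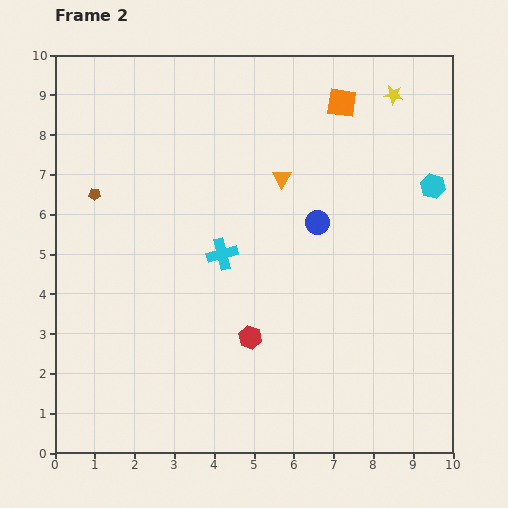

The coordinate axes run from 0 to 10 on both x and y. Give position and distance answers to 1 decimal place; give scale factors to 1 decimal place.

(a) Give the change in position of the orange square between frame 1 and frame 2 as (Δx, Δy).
(-1.4, -0.5)

The orange square was at (8.6, 9.3) in frame 1 and (7.2, 8.8) in frame 2.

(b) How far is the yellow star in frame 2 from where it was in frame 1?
2.3

The yellow star moved from (6.3, 9.5) to (8.5, 9.0), a distance of √(2.2² + 0.5²) ≈ 2.3.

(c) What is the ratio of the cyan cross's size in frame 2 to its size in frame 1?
1.4×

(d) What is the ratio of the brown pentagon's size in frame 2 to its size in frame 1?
0.6×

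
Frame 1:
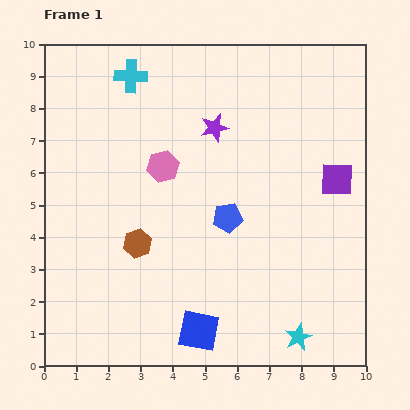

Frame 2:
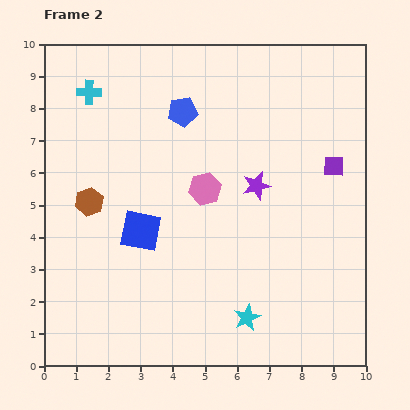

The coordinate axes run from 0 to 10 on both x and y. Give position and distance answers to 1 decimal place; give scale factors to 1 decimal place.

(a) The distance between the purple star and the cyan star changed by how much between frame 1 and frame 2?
-2.9

Distance in frame 1: 7.0. Distance in frame 2: 4.1.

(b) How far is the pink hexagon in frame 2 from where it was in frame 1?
1.5

The pink hexagon moved from (3.7, 6.2) to (5.0, 5.5), a distance of √(1.3² + 0.7²) ≈ 1.5.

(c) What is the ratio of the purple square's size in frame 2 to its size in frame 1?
0.6×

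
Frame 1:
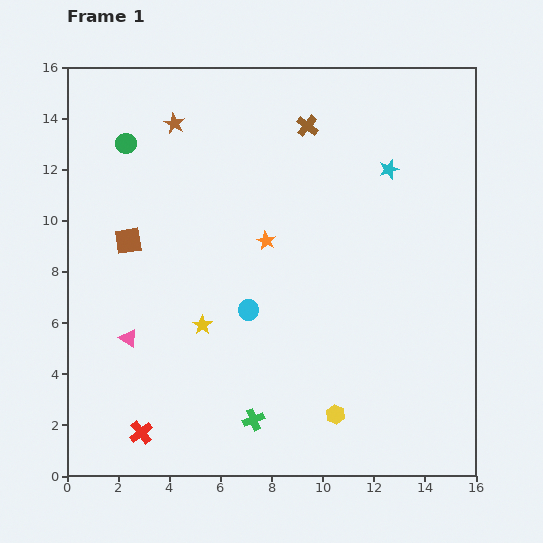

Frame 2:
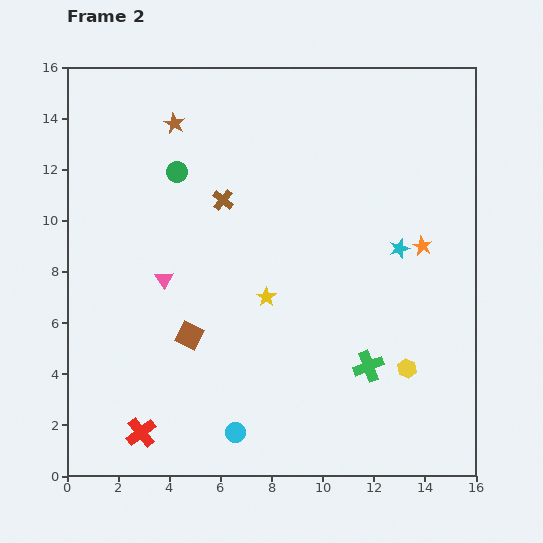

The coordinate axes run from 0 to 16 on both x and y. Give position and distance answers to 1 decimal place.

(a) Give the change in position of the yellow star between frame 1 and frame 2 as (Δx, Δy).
(2.5, 1.1)

The yellow star was at (5.3, 5.9) in frame 1 and (7.8, 7.0) in frame 2.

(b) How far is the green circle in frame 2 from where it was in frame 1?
2.3

The green circle moved from (2.3, 13.0) to (4.3, 11.9), a distance of √(2.0² + 1.1²) ≈ 2.3.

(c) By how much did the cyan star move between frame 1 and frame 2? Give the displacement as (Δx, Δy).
(0.4, -3.1)

The cyan star was at (12.6, 12.0) in frame 1 and (13.0, 8.9) in frame 2.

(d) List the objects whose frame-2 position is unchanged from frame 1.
the red cross, the brown star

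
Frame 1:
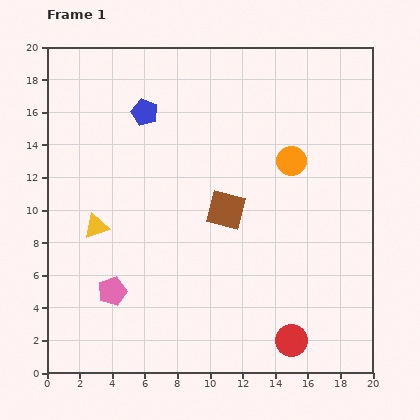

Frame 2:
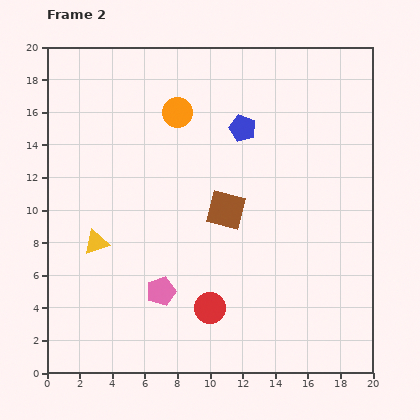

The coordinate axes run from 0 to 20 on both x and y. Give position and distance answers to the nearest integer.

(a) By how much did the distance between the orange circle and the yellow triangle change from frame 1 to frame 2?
-4

Distance in frame 1: 13. Distance in frame 2: 9.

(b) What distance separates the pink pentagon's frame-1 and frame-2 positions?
3

The pink pentagon moved from (4, 5) to (7, 5), a distance of √(3² + 0²) ≈ 3.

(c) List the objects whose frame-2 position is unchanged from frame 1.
the brown square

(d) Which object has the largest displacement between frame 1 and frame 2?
the orange circle

(moved 8; next 6)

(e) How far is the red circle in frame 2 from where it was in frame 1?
5

The red circle moved from (15, 2) to (10, 4), a distance of √(5² + 2²) ≈ 5.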